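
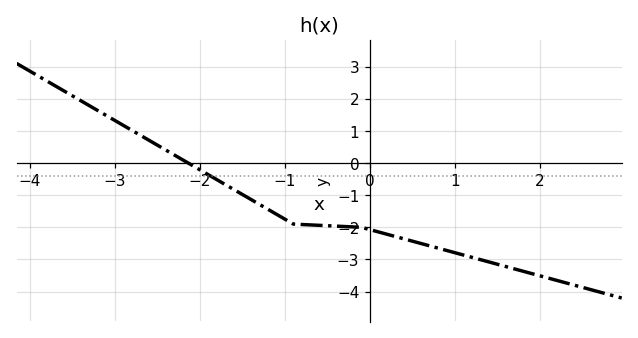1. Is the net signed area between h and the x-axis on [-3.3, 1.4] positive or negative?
negative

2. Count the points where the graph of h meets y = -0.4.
1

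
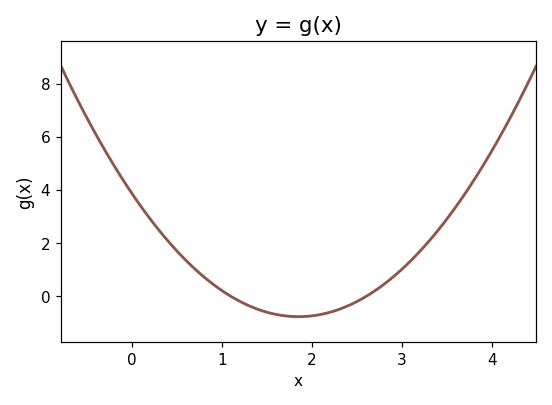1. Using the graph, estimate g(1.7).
-0.8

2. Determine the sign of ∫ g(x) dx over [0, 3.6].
positive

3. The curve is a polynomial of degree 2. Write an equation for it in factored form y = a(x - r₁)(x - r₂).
y = 1.35(x - 1.1)(x - 2.6)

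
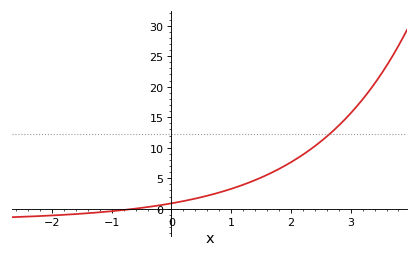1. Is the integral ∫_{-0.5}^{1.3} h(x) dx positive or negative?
positive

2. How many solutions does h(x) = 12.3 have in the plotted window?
1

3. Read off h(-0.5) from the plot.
0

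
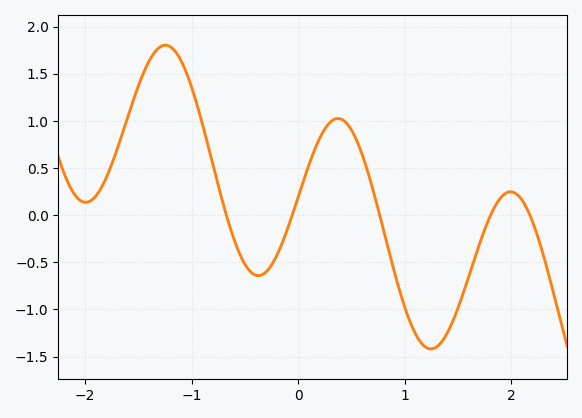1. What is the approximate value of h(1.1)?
-1.25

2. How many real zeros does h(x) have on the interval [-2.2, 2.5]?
5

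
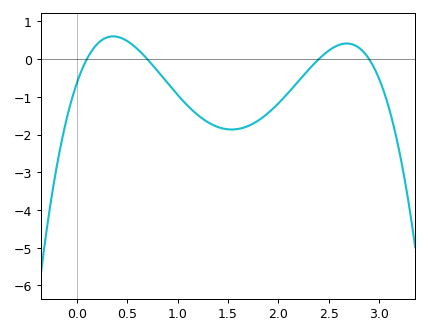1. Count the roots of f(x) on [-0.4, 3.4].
4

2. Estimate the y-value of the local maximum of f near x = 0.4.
0.605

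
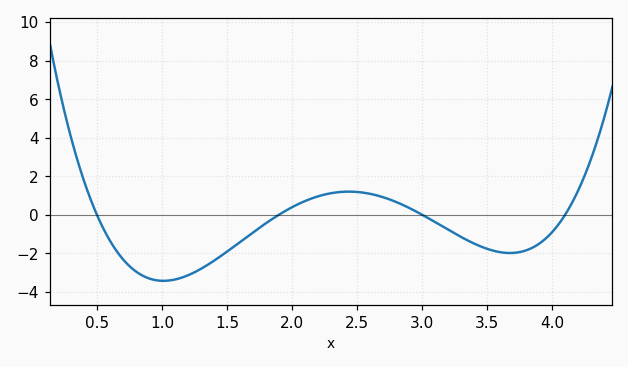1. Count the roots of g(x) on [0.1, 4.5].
4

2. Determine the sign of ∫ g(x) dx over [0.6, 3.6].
negative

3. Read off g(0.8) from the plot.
-2.95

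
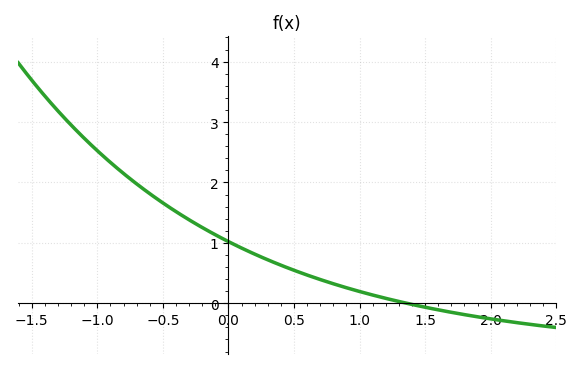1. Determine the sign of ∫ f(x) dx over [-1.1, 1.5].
positive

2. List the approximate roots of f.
1.4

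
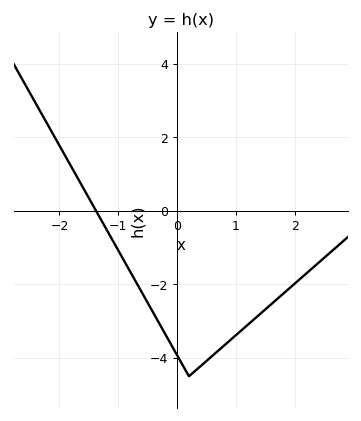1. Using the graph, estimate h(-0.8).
-1.65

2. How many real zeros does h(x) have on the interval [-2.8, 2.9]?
1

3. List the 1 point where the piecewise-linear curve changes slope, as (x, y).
(0.2, -4.5)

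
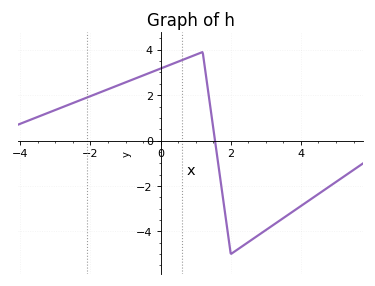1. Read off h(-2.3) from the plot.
1.77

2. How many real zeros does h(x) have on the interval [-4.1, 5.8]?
1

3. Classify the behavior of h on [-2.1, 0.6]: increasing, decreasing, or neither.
increasing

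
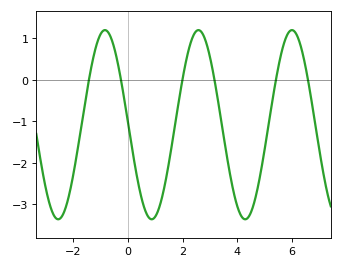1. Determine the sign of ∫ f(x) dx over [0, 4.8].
negative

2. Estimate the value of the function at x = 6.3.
0.8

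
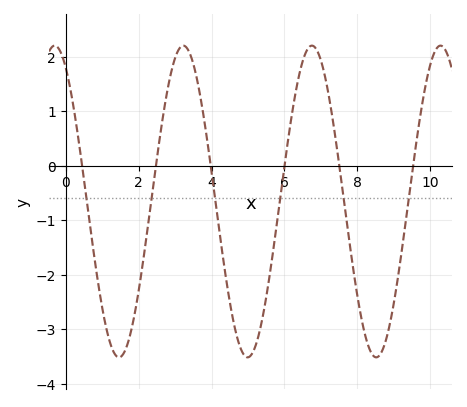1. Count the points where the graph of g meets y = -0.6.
6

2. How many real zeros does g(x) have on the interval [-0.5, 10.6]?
6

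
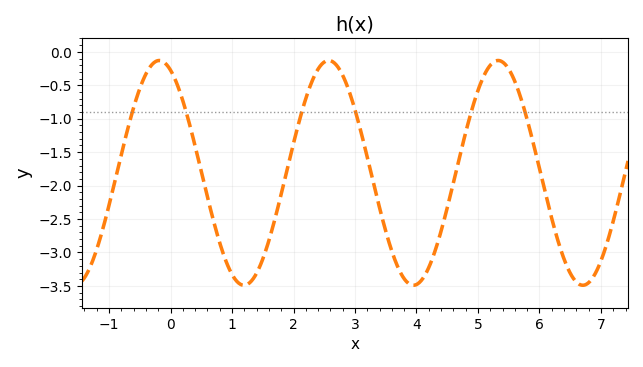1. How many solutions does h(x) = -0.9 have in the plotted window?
6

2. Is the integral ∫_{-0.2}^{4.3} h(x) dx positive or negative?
negative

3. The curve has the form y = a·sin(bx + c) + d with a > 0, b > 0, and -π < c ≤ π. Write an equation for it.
y = 1.68sin(2.28x + 1.99) - 1.81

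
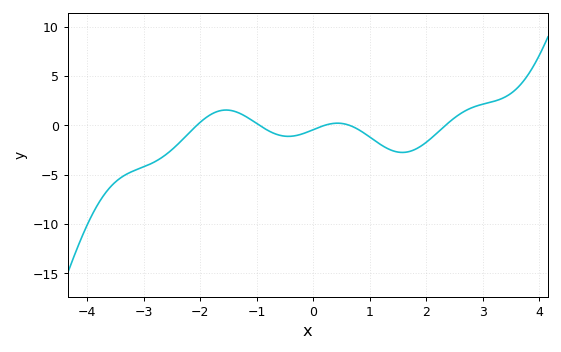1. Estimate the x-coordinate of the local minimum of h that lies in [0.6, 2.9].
1.58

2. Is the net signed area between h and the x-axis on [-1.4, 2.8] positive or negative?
negative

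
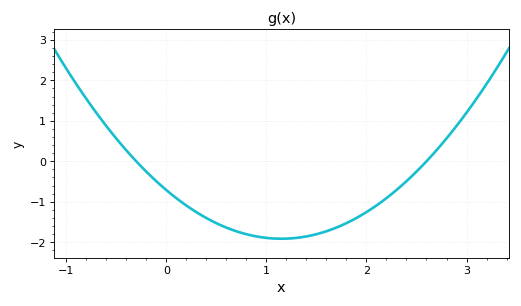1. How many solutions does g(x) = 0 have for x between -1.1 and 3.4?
2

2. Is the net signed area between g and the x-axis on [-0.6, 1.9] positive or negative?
negative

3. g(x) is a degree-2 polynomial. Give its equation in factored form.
y = 0.91(x + 0.3)(x - 2.6)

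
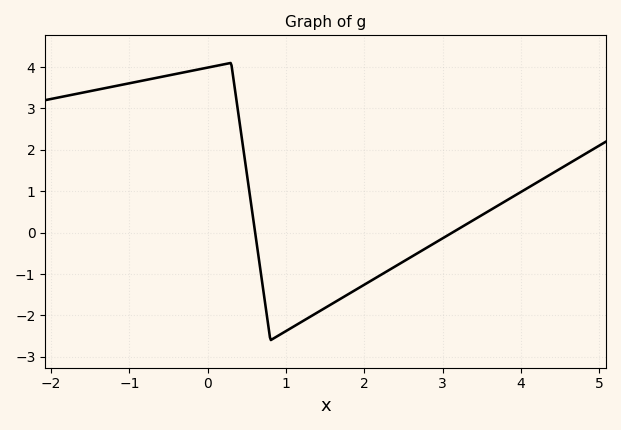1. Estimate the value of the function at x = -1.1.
3.6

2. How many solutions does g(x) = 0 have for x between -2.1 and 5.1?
2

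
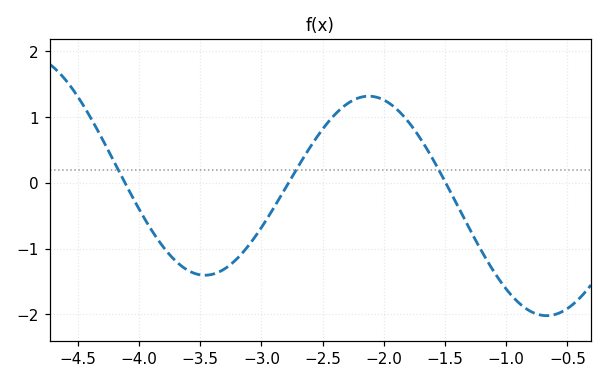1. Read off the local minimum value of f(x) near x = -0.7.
-2.02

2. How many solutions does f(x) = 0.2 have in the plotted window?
3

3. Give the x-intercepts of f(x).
-4.12, -2.78, -1.49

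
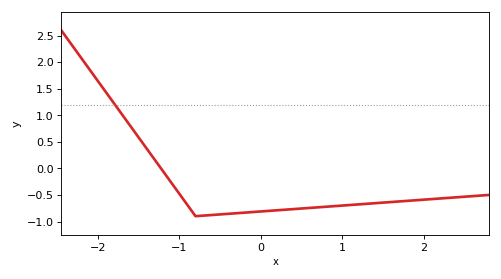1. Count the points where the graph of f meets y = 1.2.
1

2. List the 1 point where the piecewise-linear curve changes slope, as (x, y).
(-0.8, -0.9)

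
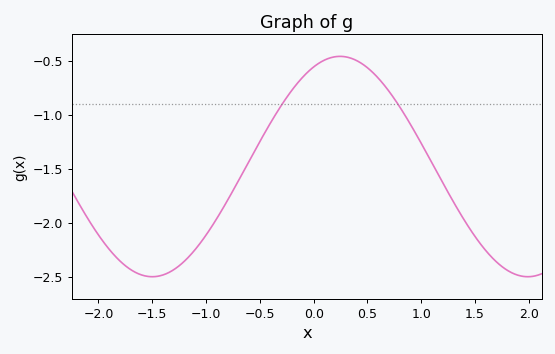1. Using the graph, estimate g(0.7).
-0.8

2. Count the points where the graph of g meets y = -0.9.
2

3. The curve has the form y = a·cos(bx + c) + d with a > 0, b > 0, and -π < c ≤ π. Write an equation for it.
y = 1.02cos(1.8x - 0.44) - 1.48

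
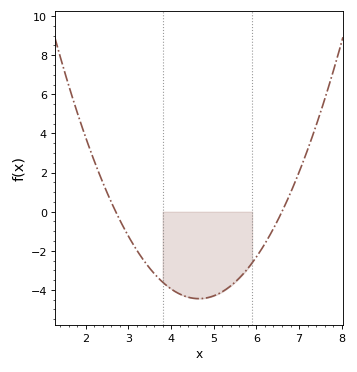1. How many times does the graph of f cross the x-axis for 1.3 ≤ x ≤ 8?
2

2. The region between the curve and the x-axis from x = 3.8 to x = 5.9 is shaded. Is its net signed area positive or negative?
negative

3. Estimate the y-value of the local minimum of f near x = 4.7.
-4.4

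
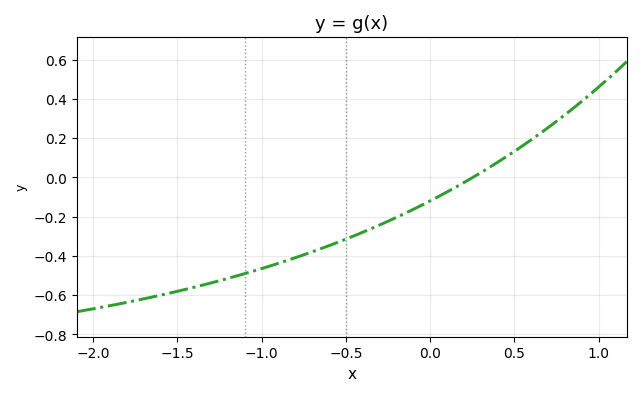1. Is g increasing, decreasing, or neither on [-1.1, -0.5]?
increasing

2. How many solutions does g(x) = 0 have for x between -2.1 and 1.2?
1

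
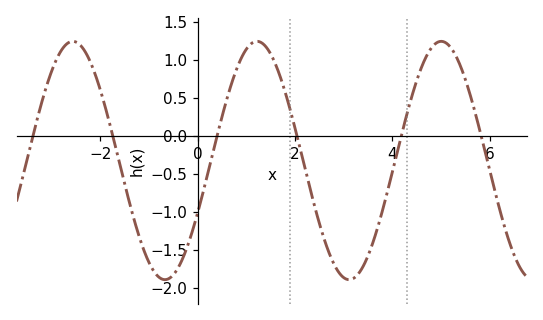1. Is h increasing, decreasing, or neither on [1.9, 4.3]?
neither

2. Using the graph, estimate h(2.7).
-1.54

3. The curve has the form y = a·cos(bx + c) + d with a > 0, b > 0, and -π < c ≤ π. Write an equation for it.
y = 1.57cos(1.66x - 2.02) - 0.32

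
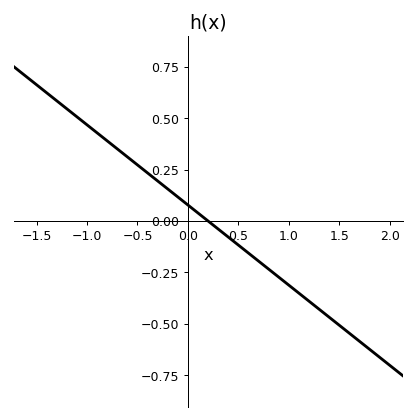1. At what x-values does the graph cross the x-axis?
0.2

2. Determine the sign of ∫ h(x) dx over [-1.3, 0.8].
positive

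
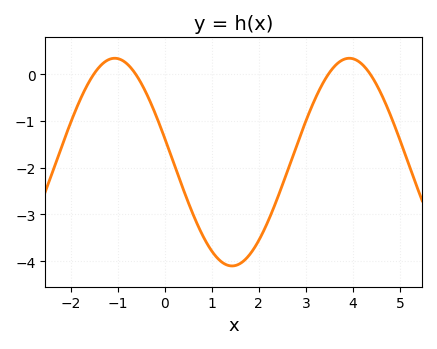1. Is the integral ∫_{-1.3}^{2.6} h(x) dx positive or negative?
negative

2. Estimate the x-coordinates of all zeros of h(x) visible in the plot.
-1.6, -0.6, 3.4, 4.4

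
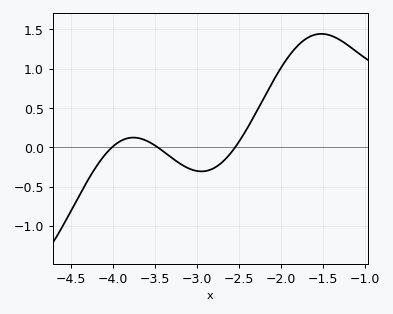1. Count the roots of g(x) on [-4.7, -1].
3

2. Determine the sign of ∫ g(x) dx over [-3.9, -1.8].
positive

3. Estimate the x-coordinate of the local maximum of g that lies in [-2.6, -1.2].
-1.5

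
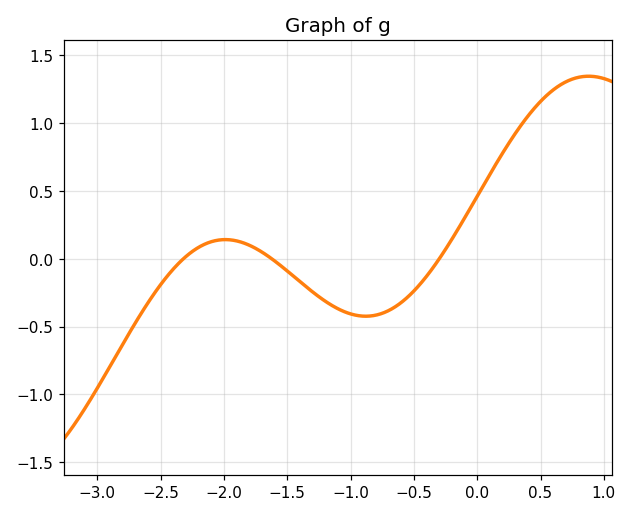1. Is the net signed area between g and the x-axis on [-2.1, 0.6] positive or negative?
positive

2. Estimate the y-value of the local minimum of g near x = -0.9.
-0.423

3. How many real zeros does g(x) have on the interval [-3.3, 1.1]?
3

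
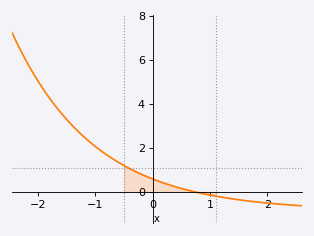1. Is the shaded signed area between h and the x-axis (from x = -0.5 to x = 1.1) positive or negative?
positive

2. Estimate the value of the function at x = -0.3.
0.919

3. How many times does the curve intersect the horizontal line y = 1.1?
1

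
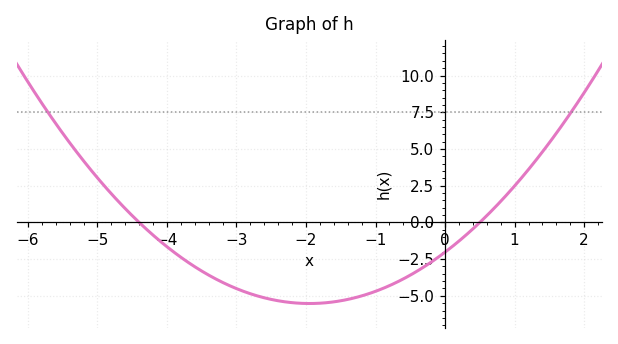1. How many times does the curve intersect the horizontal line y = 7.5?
2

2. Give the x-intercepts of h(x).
-4.4, 0.5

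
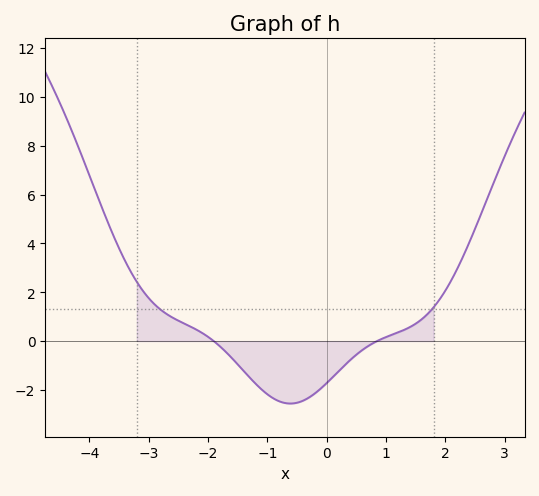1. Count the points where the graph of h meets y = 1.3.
2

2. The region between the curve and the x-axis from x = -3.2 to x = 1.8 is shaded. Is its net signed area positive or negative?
negative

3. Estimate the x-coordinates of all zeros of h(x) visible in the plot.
-1.9, 0.848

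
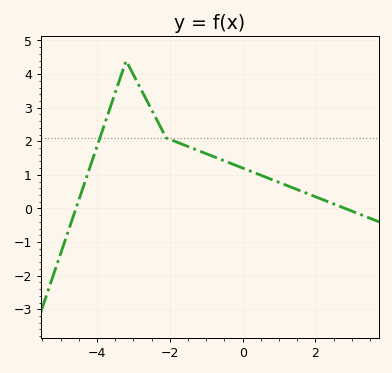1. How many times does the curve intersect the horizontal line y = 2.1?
2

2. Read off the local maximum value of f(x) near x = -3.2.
4.4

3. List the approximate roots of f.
-4.58, 2.81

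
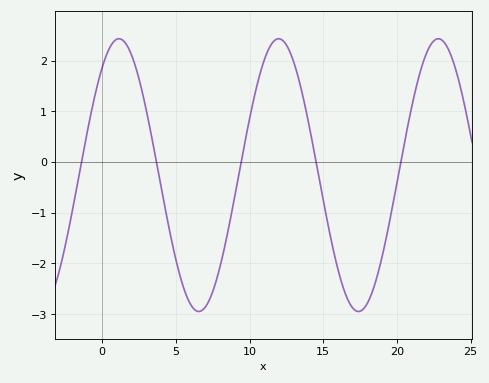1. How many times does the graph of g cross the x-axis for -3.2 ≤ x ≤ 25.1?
5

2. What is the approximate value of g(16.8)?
-2.79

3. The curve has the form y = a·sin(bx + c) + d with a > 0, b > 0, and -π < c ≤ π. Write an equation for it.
y = 2.69sin(0.58x + 0.91) - 0.26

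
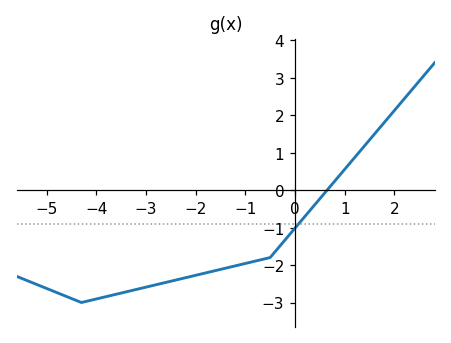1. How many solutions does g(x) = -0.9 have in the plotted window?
1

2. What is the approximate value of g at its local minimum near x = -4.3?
-3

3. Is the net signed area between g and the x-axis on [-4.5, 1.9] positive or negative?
negative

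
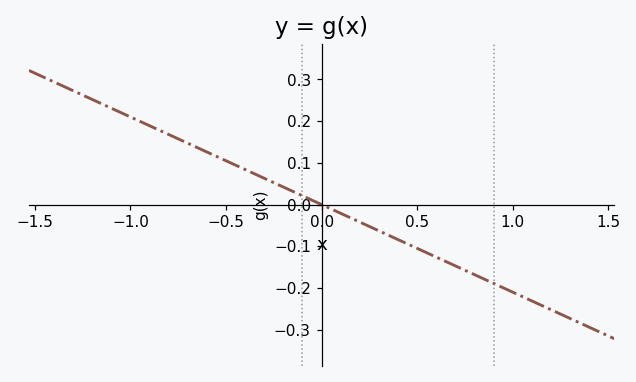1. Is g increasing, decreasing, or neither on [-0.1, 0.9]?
decreasing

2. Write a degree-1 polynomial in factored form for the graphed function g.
y = -0.21(x - 0)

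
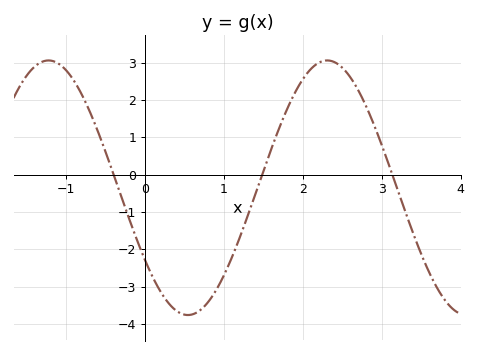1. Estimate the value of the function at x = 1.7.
1.2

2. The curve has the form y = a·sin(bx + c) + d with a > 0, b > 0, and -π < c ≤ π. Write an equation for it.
y = 3.41sin(1.8x - 2.5) - 0.35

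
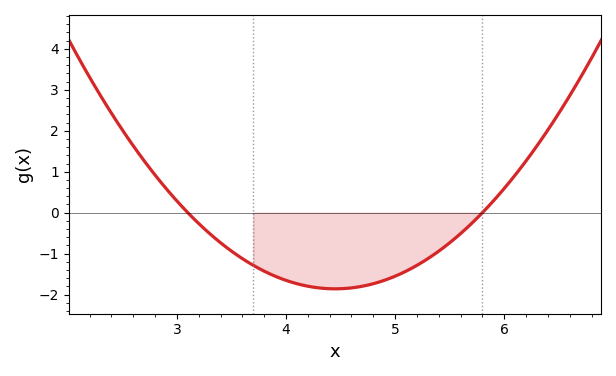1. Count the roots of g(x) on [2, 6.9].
2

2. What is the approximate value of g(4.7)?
-1.8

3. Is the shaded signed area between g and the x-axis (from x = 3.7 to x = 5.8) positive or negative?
negative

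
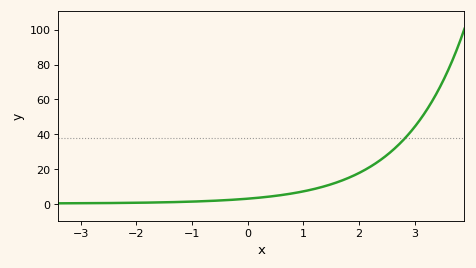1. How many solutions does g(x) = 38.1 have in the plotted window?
1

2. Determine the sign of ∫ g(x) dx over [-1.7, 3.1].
positive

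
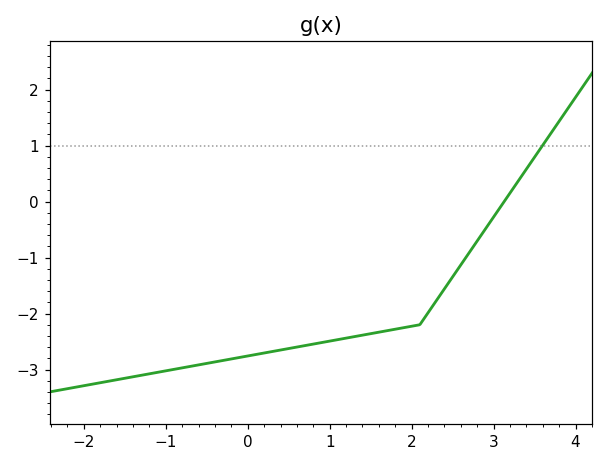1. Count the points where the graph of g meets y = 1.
1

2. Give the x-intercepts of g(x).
3.1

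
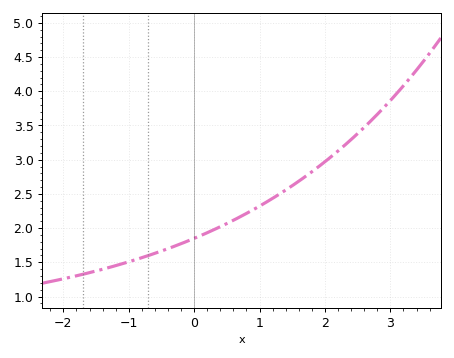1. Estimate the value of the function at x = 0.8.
2.2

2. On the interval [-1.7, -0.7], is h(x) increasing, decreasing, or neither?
increasing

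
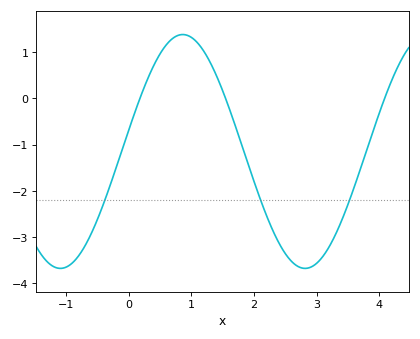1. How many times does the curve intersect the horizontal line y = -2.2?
3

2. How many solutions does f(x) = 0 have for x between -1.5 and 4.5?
3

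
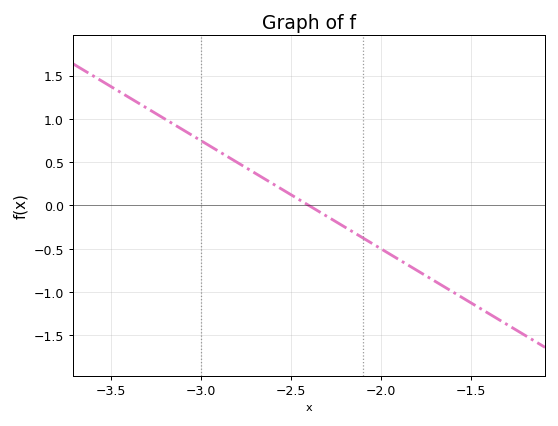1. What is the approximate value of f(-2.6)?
0.25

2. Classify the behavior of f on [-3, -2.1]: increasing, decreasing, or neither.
decreasing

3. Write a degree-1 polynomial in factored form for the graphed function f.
y = -1.25(x + 2.4)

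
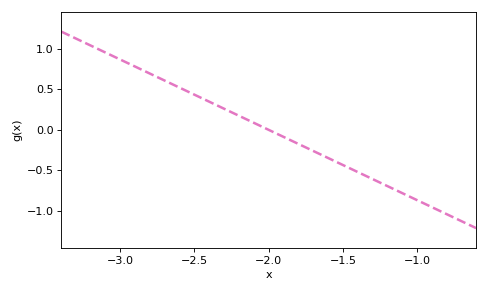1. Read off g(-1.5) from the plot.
-0.435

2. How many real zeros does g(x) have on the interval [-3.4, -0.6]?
1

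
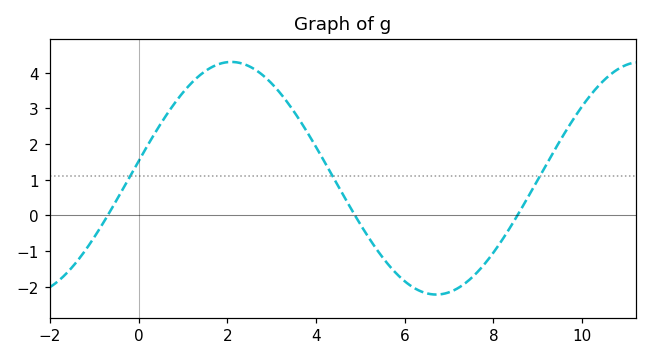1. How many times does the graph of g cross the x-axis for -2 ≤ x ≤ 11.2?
3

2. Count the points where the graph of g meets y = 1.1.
3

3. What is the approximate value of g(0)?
1.52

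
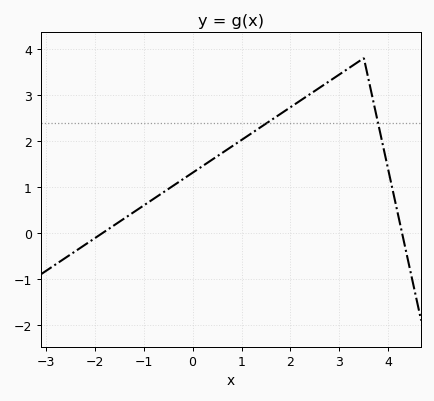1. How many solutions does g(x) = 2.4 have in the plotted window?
2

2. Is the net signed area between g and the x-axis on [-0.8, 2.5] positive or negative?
positive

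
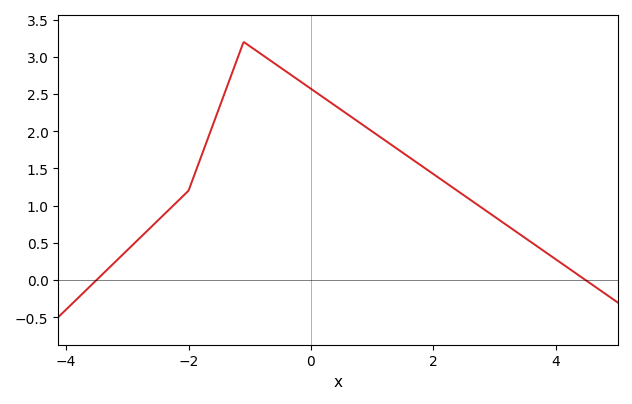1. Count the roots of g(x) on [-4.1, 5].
2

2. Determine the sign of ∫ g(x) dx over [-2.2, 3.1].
positive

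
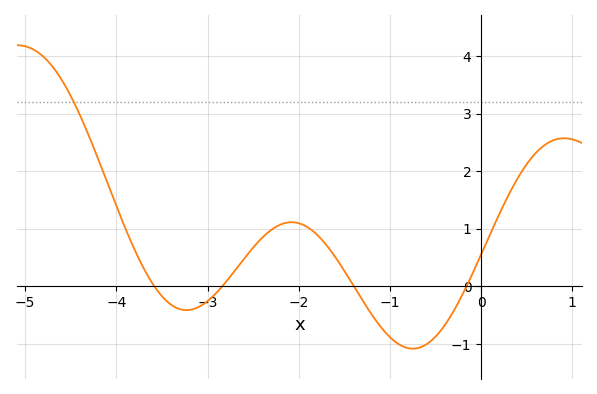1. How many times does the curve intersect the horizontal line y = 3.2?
1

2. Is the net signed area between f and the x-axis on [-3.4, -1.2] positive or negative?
positive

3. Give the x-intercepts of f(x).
-3.6, -2.8, -1.4, -0.2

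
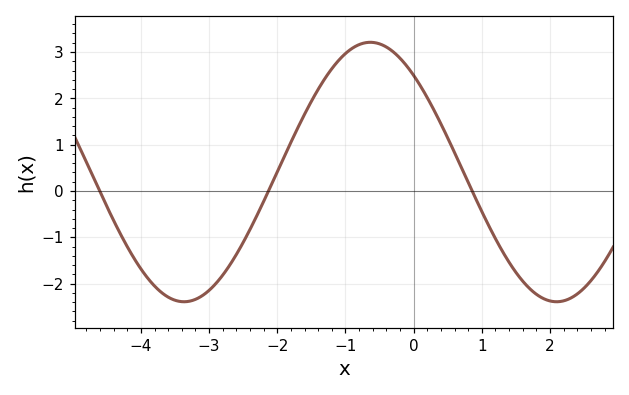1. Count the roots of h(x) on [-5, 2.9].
3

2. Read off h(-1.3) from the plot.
2.43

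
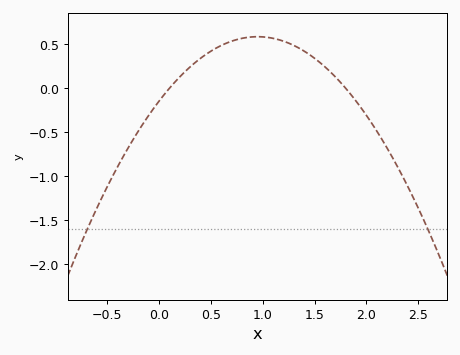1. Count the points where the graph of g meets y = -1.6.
2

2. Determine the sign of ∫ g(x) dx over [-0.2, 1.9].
positive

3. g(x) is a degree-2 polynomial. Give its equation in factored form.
y = -0.81(x - 0.1)(x - 1.8)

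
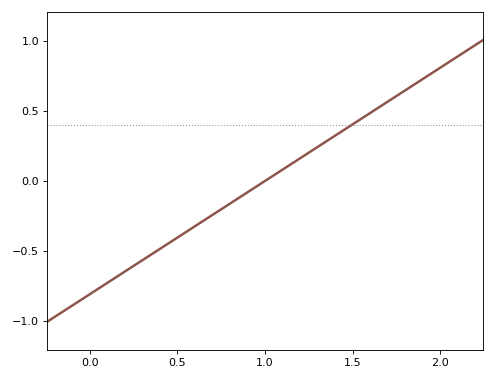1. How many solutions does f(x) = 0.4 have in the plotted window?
1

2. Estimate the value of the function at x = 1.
0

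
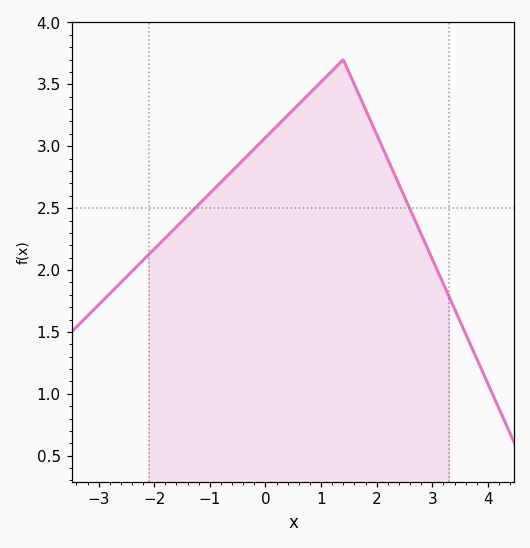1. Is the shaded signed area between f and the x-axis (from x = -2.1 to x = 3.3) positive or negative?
positive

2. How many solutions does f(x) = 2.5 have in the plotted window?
2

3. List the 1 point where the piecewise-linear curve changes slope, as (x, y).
(1.4, 3.7)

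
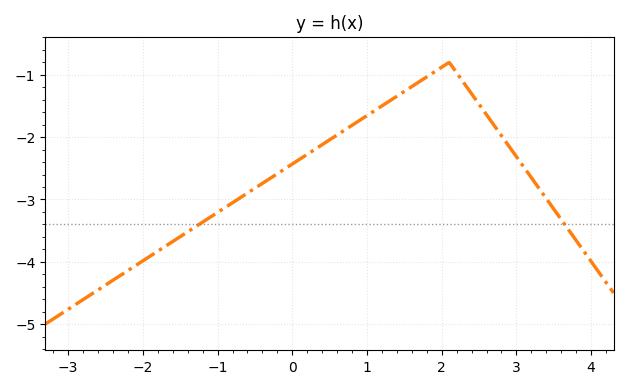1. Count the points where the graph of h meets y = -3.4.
2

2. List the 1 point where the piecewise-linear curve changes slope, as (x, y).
(2.1, -0.8)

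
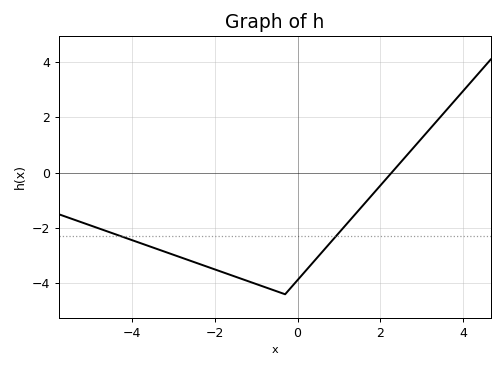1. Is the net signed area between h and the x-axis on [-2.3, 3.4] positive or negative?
negative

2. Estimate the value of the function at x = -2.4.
-3.29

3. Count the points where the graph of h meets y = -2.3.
2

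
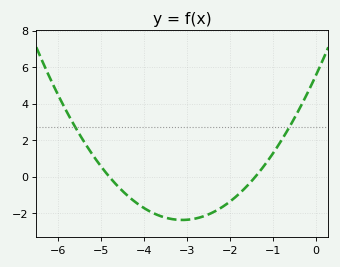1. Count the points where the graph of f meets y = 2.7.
2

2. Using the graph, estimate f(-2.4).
-1.97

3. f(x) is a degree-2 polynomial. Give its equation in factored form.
y = 0.82(x + 4.8)(x + 1.4)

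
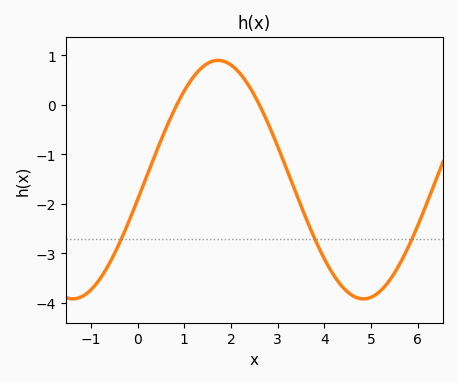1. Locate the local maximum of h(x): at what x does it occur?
1.72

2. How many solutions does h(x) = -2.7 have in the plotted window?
3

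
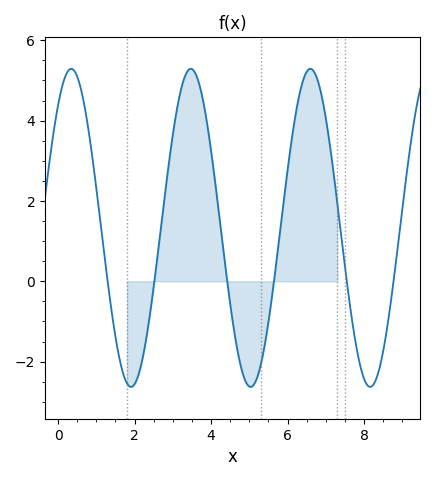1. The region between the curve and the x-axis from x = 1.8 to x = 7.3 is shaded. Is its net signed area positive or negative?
positive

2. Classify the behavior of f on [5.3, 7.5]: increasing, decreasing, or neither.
neither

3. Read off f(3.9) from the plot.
3.9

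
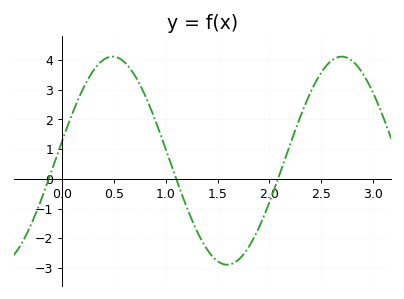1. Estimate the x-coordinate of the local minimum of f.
1.59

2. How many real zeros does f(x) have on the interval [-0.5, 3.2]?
3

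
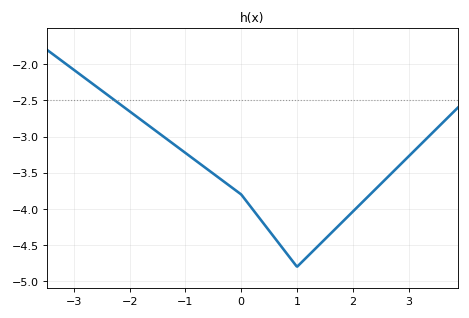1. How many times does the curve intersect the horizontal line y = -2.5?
1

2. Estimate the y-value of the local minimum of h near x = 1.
-4.8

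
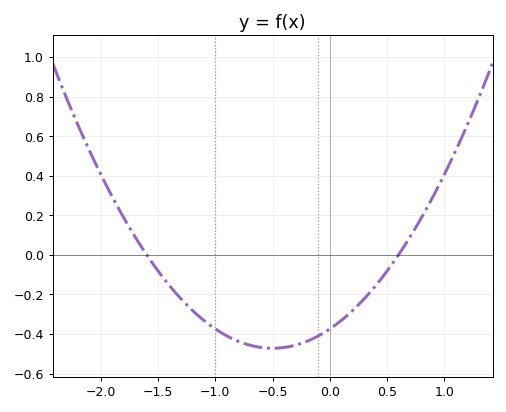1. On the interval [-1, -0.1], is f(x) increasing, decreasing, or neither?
neither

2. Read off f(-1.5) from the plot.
-0.08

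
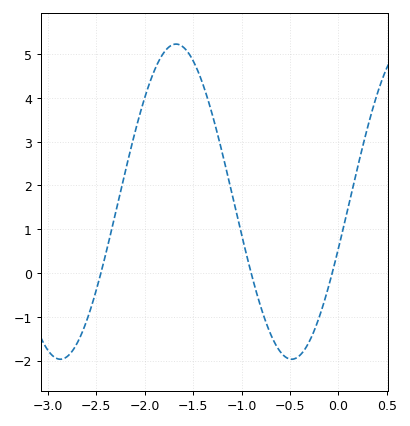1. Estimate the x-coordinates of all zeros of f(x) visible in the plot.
-2.45, -0.901, -0.064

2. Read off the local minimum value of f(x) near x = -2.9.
-1.97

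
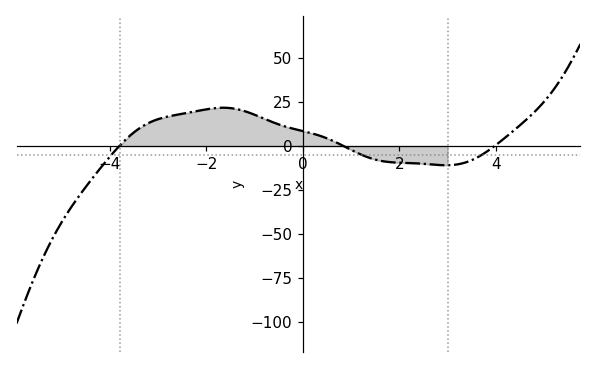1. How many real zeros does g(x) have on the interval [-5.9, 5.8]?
3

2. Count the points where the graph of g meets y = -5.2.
3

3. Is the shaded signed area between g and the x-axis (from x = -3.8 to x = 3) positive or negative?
positive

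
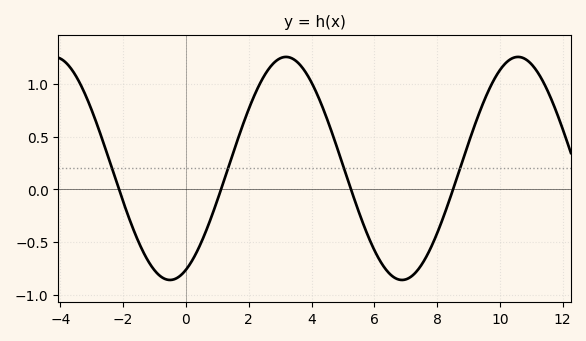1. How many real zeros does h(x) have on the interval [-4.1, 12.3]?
4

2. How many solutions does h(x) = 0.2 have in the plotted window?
4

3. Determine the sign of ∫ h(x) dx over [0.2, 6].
positive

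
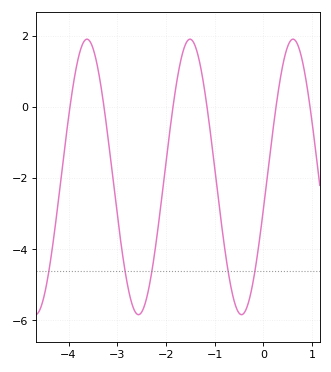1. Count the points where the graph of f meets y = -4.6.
5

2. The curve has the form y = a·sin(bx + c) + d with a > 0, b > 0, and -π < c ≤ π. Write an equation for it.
y = 3.87sin(3x - 0.24) - 1.97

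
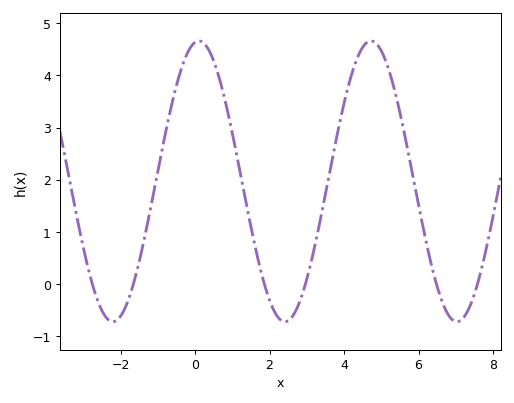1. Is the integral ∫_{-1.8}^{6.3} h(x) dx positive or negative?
positive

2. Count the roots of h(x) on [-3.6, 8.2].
6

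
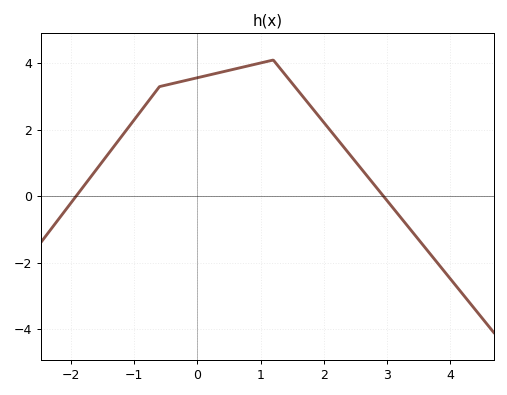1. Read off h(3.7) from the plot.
-1.78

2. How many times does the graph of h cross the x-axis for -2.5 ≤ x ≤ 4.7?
2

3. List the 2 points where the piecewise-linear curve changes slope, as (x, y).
(-0.6, 3.3); (1.2, 4.1)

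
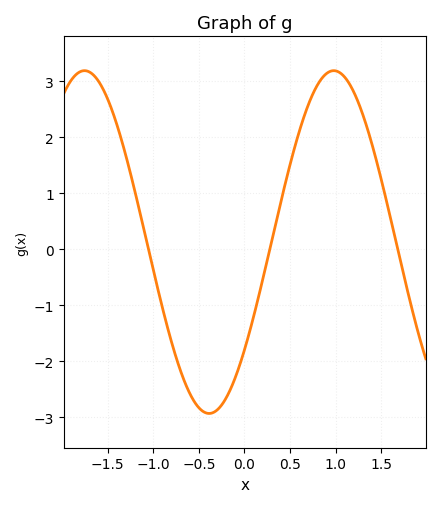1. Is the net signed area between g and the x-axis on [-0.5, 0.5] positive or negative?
negative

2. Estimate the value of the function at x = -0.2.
-2.65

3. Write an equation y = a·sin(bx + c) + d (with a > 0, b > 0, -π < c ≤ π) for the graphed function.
y = 3.06sin(2.3x - 0.682) + 0.13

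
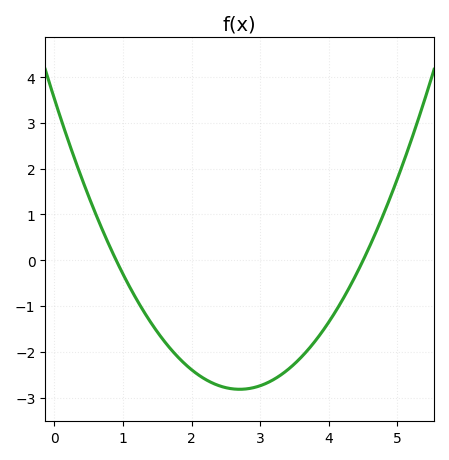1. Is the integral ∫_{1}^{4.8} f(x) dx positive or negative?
negative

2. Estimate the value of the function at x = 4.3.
-0.6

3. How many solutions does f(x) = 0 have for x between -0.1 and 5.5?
2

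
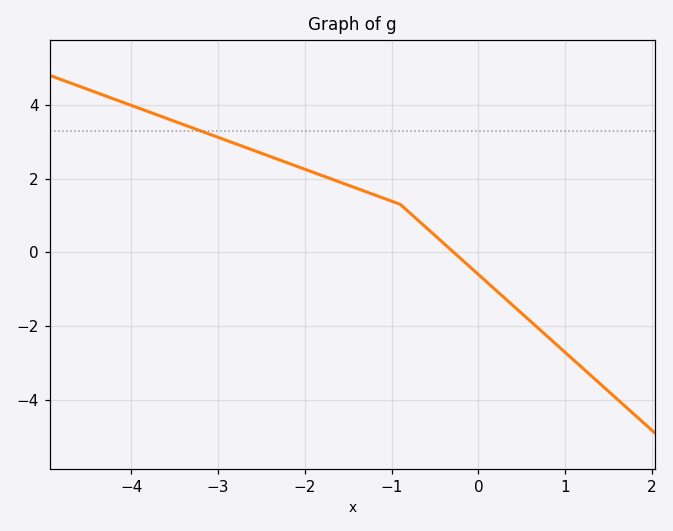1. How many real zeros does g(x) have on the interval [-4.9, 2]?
1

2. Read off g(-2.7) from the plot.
2.8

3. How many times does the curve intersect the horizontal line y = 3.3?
1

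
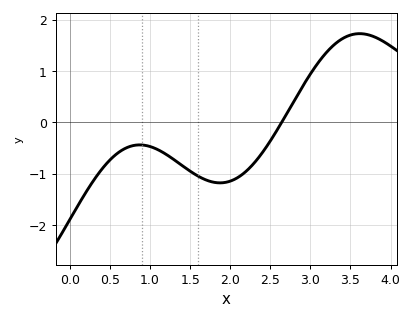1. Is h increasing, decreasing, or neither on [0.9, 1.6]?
decreasing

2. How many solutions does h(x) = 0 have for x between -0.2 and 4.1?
1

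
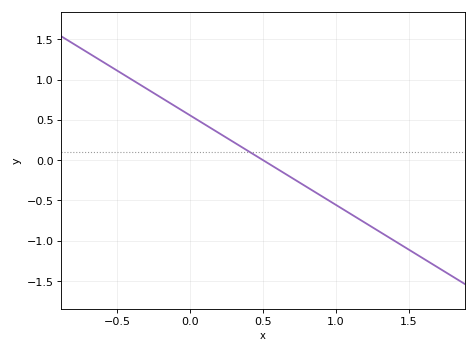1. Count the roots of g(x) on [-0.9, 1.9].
1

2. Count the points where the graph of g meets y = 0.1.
1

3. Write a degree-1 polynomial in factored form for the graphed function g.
y = -1.11(x - 0.5)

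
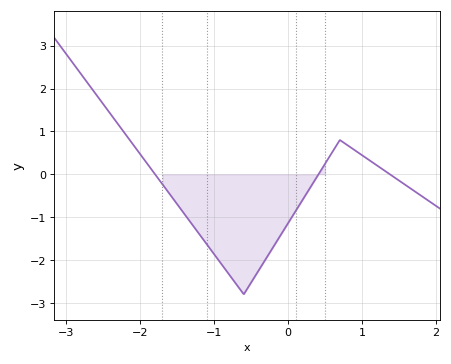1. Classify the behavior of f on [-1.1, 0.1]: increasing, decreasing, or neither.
neither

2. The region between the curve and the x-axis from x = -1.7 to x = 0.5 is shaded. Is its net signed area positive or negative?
negative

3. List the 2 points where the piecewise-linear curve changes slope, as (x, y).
(-0.6, -2.8); (0.7, 0.8)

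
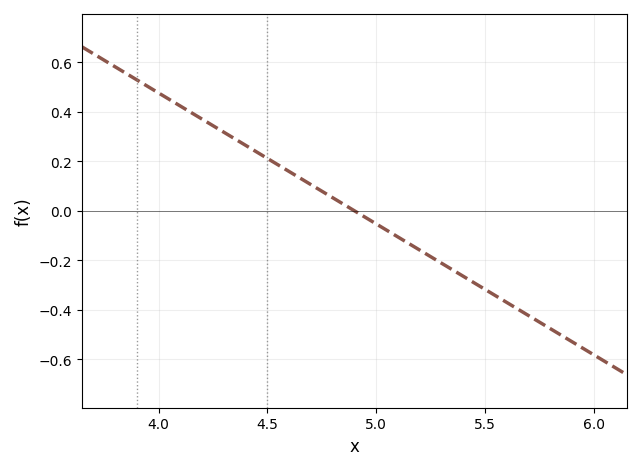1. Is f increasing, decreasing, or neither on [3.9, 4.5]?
decreasing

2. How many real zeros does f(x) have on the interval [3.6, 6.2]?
1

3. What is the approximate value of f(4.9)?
0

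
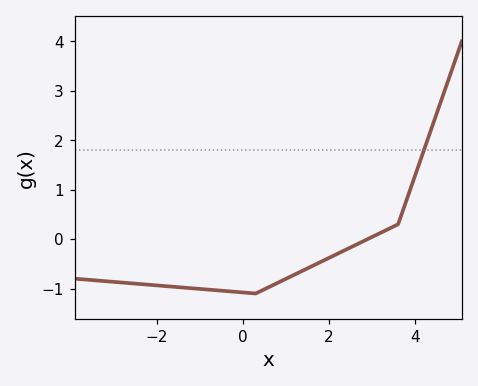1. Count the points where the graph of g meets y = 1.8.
1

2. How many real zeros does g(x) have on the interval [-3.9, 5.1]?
1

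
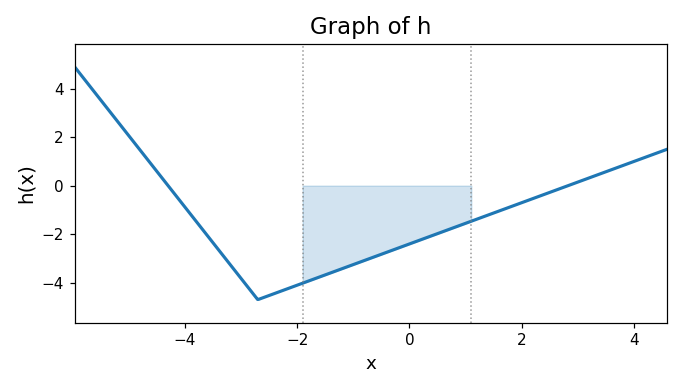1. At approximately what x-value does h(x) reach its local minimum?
-2.7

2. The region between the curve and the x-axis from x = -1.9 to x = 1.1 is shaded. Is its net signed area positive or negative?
negative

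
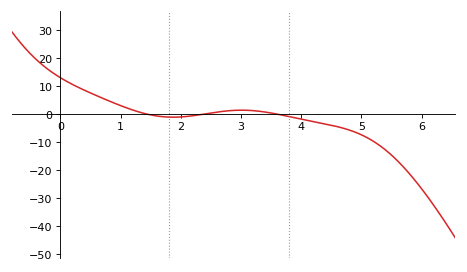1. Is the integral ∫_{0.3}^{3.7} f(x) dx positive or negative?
positive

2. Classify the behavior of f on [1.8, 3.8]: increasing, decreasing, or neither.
neither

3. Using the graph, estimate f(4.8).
-6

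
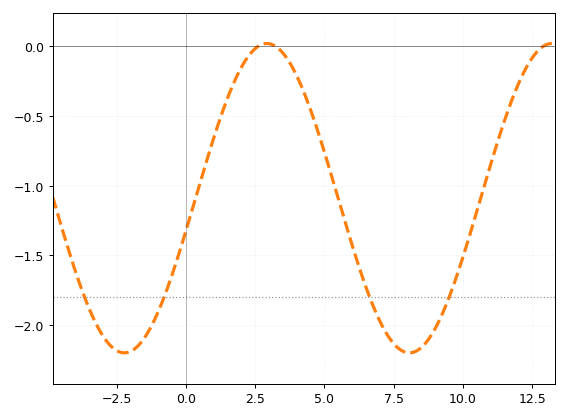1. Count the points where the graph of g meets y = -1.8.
4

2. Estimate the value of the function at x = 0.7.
-0.85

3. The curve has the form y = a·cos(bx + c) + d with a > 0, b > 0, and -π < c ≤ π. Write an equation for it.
y = 1.11cos(0.61x - 1.8) - 1.09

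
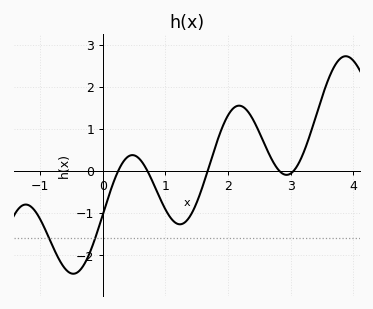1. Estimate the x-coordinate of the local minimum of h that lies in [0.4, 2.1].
1.23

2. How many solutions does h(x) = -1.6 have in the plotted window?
2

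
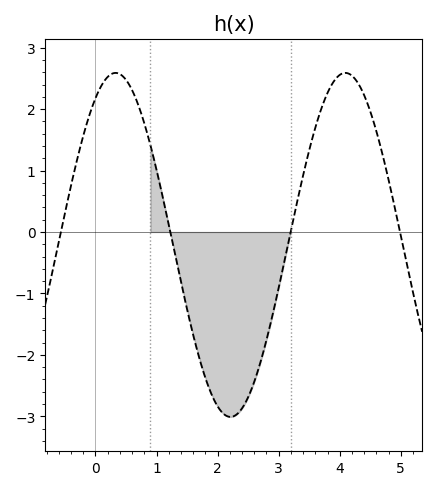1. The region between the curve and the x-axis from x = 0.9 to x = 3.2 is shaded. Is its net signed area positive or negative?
negative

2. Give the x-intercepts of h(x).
-0.566, 1.22, 3.2, 4.99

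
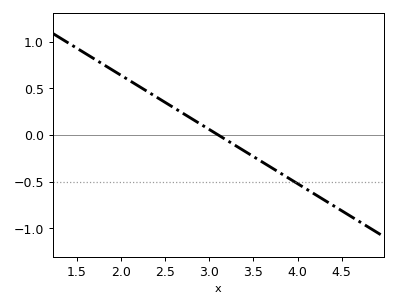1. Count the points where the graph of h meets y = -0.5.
1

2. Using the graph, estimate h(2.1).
0.58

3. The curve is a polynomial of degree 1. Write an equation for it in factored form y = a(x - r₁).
y = -0.58(x - 3.1)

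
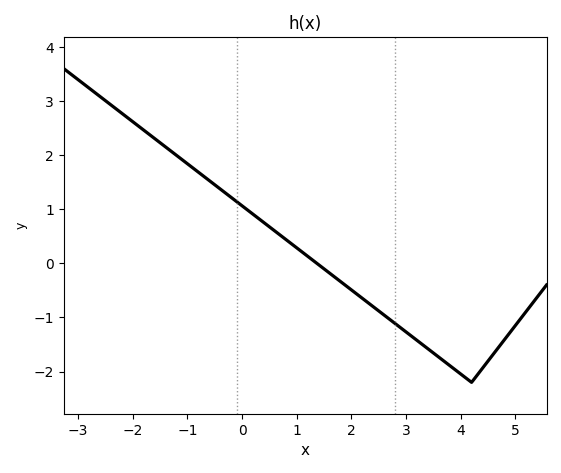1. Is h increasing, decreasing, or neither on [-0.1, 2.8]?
decreasing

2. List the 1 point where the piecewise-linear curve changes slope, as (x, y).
(4.2, -2.2)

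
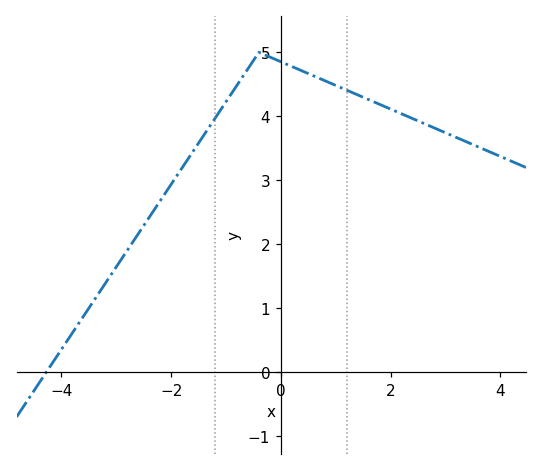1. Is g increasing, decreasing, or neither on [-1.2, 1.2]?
neither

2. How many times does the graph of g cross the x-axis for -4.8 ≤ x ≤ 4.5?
1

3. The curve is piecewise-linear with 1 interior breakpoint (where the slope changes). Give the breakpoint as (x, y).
(-0.4, 5)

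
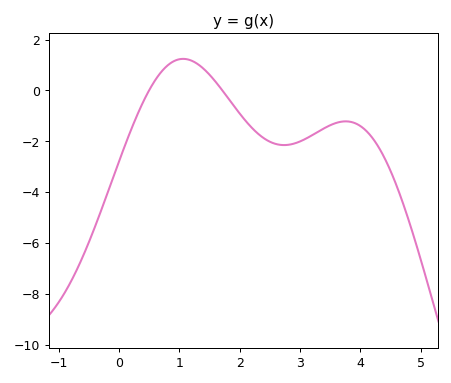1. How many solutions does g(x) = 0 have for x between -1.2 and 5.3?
2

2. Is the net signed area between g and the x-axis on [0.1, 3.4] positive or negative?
negative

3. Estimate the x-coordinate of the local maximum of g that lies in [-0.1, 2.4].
1.1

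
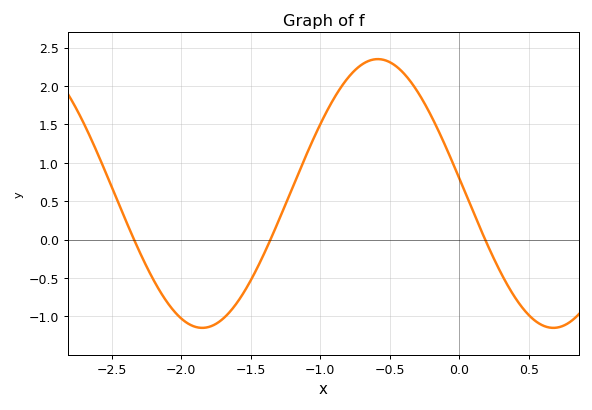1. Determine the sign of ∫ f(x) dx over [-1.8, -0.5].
positive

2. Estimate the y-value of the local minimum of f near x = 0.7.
-1.15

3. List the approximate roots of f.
-2.34, -1.36, 0.185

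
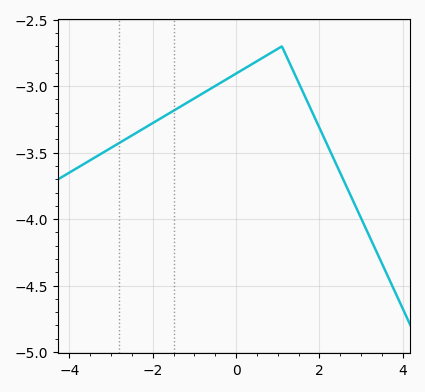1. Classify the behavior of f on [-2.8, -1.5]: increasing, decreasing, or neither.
increasing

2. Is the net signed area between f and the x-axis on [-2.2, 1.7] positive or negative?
negative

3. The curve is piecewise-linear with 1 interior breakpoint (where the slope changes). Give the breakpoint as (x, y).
(1.1, -2.7)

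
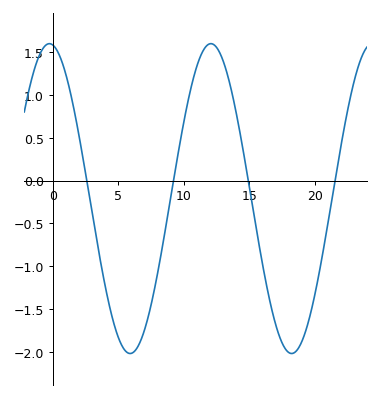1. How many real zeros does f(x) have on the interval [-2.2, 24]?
4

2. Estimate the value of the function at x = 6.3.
-2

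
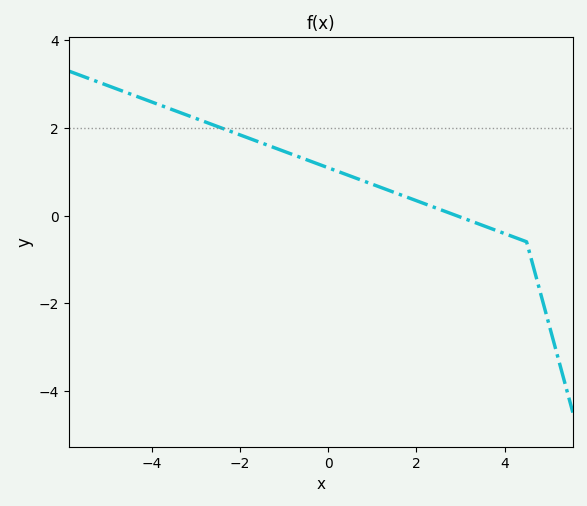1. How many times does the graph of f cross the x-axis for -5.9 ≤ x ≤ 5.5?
1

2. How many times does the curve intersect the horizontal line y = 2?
1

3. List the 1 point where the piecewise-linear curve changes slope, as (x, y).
(4.5, -0.6)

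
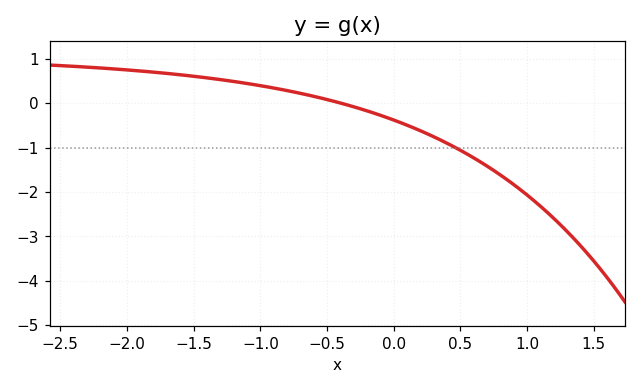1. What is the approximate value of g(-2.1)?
0.8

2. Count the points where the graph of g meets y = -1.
1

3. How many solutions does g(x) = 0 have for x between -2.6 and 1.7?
1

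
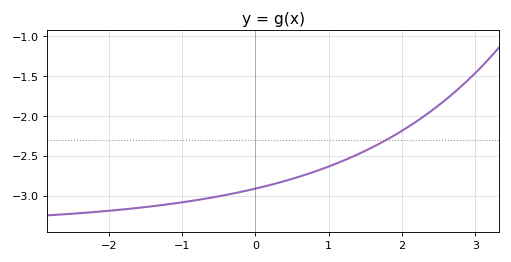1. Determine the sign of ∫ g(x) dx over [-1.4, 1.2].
negative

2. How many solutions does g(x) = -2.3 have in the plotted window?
1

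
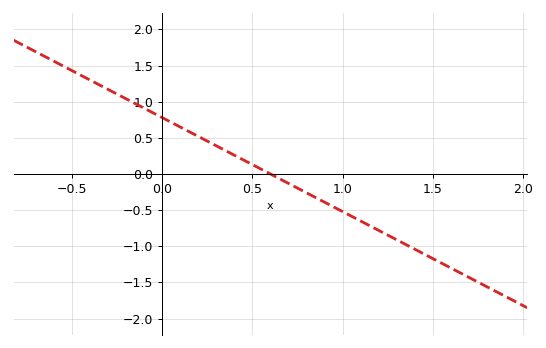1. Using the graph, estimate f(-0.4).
1.3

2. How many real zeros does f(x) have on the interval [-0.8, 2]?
1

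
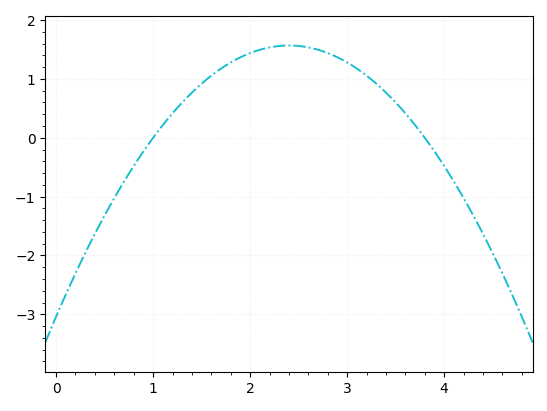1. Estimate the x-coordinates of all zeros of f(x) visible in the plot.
1, 3.8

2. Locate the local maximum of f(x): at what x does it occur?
2.4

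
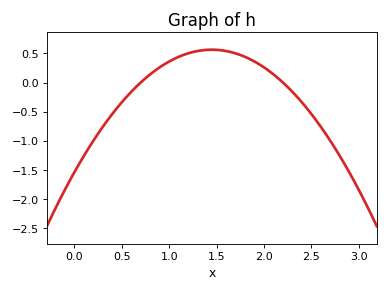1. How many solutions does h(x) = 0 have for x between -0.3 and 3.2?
2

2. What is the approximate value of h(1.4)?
0.56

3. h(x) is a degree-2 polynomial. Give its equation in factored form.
y = -1(x - 0.7)(x - 2.2)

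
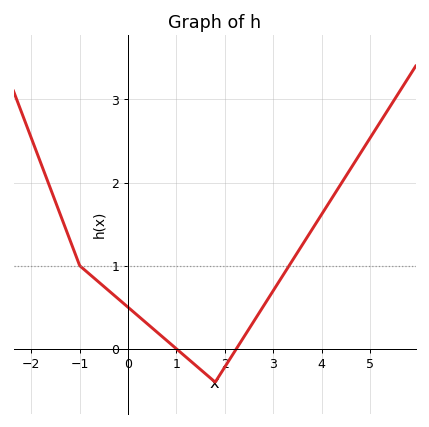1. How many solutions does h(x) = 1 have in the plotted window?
2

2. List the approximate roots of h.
1, 2.24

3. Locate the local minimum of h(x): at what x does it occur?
1.8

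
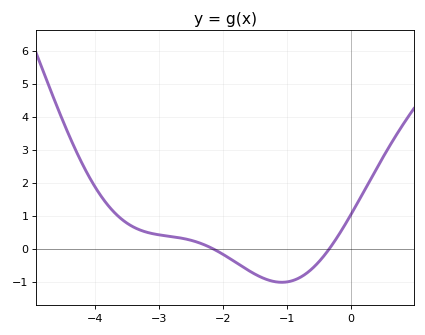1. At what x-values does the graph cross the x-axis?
-2.16, -0.334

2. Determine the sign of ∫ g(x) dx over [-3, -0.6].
negative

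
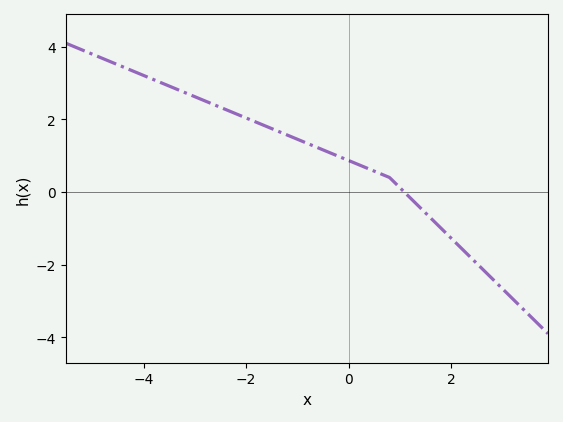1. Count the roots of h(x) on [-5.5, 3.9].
1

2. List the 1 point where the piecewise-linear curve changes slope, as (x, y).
(0.8, 0.4)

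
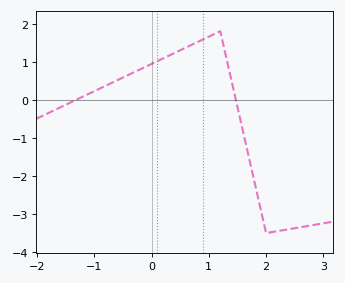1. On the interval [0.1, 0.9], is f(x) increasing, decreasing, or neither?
increasing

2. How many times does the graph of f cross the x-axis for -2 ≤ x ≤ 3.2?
2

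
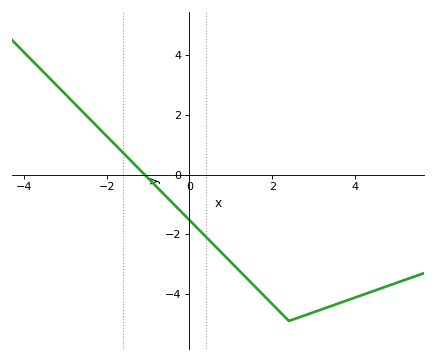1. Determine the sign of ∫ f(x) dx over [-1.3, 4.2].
negative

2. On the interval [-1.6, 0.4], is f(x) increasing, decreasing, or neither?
decreasing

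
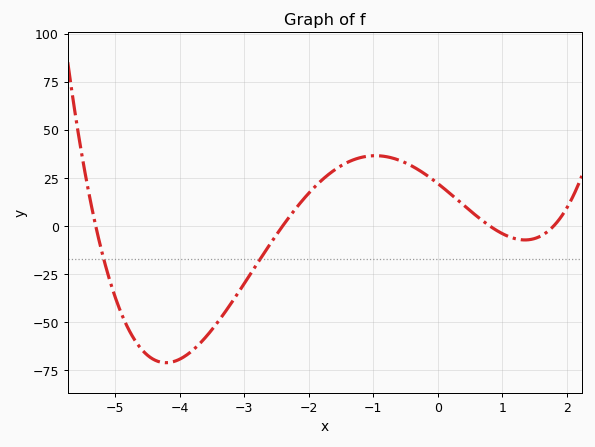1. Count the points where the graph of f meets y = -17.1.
2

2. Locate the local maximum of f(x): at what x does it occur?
-1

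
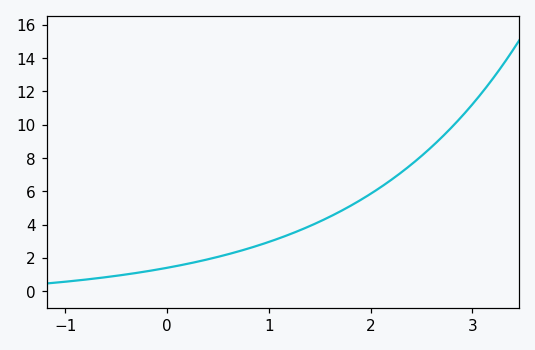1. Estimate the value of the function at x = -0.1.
1.2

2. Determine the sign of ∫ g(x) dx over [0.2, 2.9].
positive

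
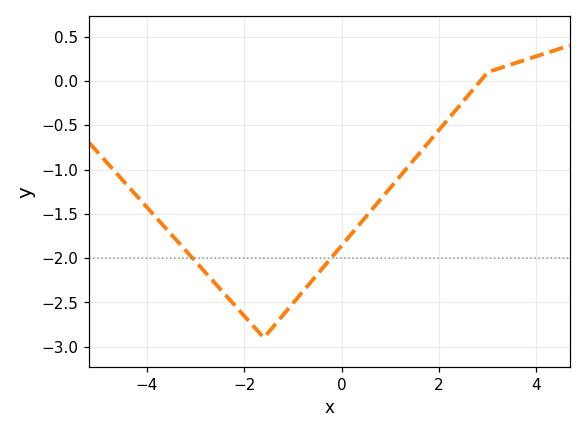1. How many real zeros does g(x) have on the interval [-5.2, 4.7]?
1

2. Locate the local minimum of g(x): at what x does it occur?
-1.6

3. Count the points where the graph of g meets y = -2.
2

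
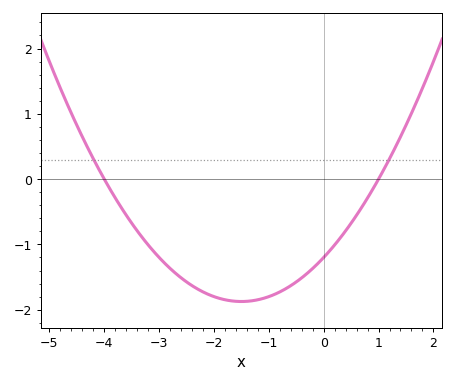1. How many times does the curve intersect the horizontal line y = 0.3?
2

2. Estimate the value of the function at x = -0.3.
-1.4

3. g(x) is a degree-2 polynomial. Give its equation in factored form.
y = 0.3(x + 4)(x - 1)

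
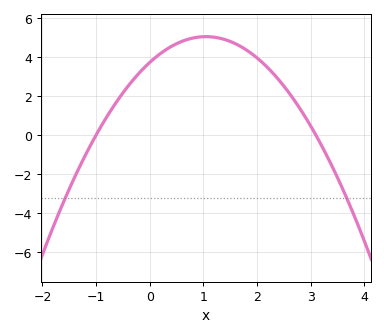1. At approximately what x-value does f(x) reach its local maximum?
1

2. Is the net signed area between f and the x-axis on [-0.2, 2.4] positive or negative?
positive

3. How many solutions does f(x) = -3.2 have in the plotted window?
2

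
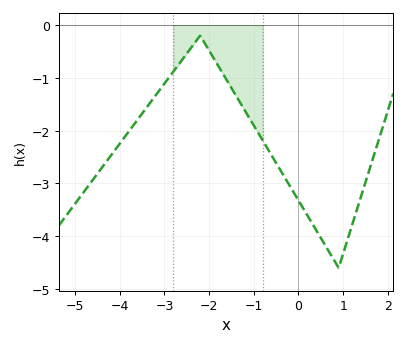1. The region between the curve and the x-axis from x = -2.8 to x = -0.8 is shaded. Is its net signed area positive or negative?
negative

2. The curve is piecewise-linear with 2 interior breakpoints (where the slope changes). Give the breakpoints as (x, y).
(-2.2, -0.2); (0.9, -4.6)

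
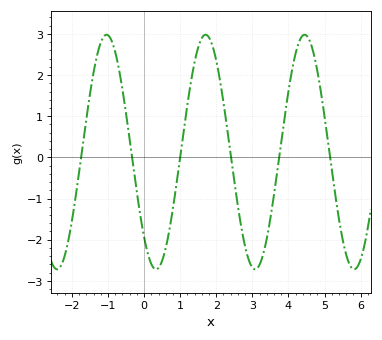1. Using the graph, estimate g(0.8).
-1.24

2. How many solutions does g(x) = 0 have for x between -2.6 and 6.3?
6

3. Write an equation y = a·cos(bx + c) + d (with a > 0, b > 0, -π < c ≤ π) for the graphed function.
y = 2.85cos(2.29x + 2.38) + 0.13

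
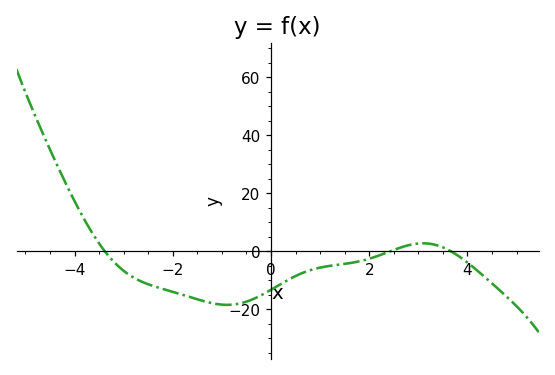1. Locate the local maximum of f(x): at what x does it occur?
3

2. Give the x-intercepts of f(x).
-3.4, 2.4, 3.6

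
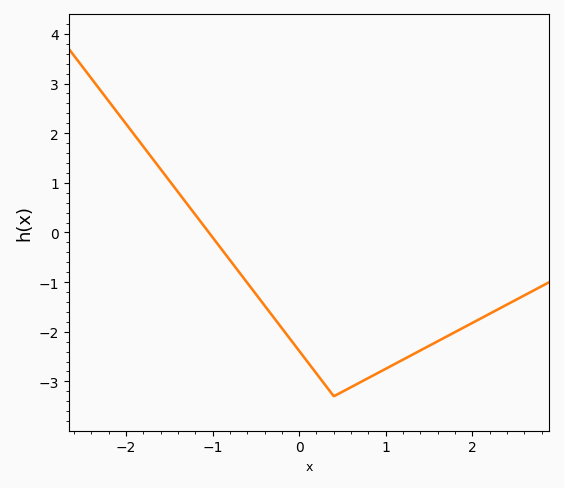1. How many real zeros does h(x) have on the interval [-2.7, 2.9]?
1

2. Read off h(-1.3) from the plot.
0.6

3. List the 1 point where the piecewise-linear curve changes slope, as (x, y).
(0.4, -3.3)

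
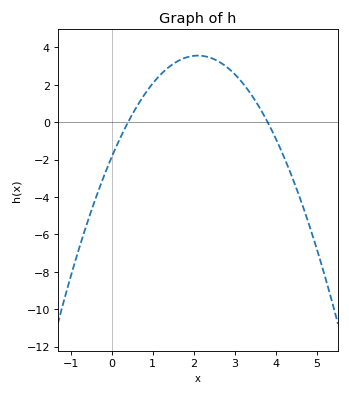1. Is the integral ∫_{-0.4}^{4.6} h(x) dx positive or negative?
positive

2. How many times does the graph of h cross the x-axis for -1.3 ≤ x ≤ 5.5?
2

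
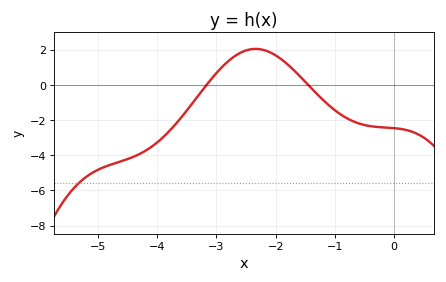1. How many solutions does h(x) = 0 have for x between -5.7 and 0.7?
2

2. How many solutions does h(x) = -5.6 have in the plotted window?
1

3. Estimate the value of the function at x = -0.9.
-1.68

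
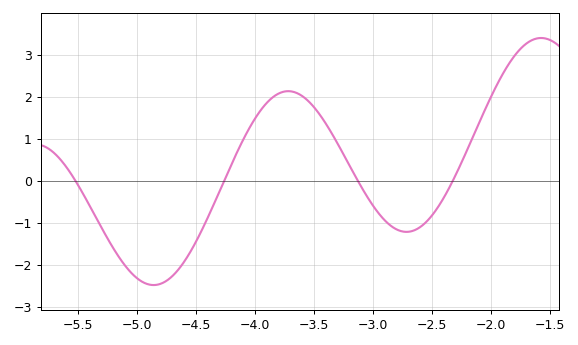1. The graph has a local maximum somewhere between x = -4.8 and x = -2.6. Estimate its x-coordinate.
-3.7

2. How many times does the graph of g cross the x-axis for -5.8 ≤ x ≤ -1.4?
4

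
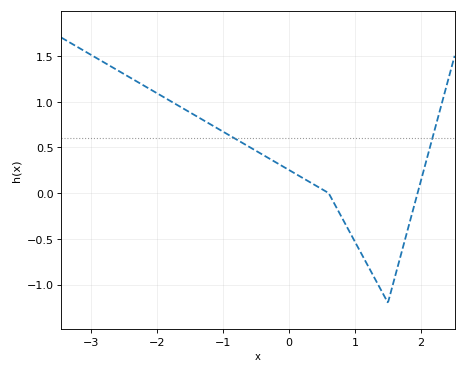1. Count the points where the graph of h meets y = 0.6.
2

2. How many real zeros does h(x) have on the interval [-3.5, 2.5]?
2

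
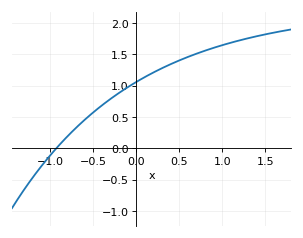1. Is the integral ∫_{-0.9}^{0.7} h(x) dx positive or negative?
positive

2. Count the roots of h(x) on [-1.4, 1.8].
1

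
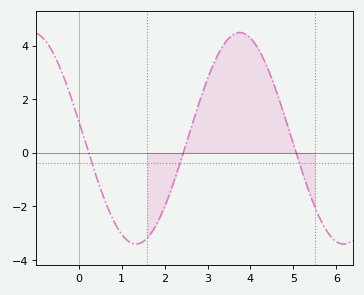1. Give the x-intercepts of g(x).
0.229, 2.43, 5.06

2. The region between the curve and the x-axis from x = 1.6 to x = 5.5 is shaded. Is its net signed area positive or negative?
positive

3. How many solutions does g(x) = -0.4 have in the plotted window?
3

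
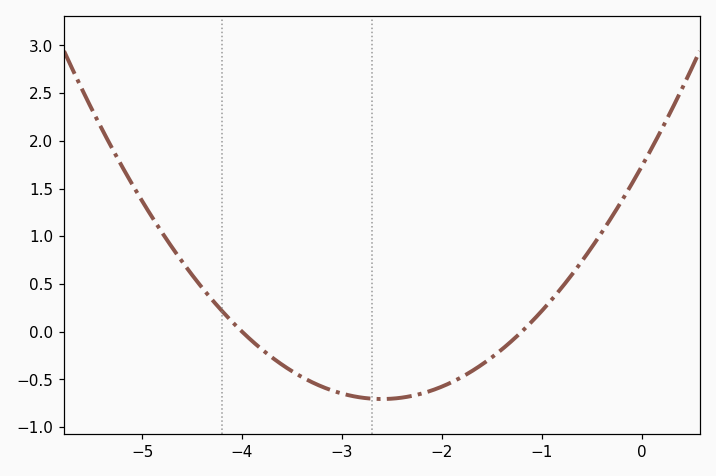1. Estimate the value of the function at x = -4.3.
0.335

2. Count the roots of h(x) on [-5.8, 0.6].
2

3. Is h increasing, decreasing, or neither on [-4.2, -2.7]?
decreasing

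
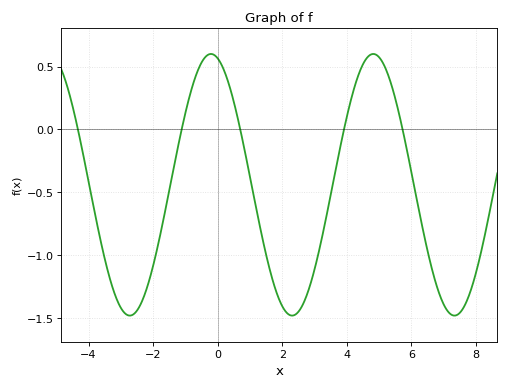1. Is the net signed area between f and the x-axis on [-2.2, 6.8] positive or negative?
negative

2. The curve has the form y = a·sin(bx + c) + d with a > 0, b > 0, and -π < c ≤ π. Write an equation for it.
y = 1.04sin(1.25x + 1.83) - 0.44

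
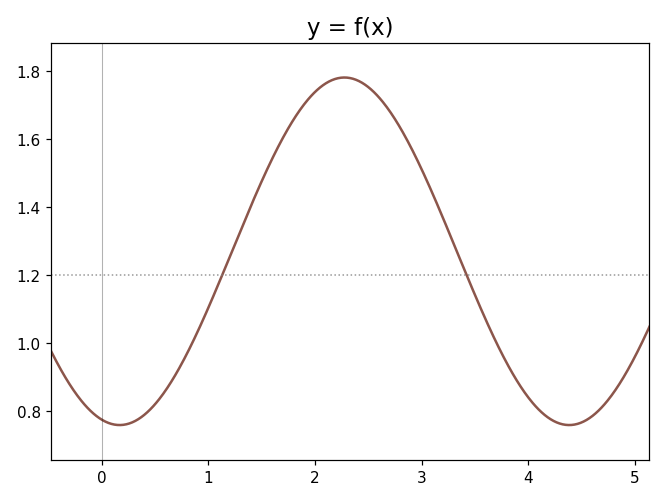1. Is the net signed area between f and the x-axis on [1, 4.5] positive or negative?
positive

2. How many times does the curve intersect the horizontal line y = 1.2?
2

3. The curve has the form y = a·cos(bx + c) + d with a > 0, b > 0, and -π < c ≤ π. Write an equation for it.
y = 0.51cos(1.5x + 2.9) + 1.27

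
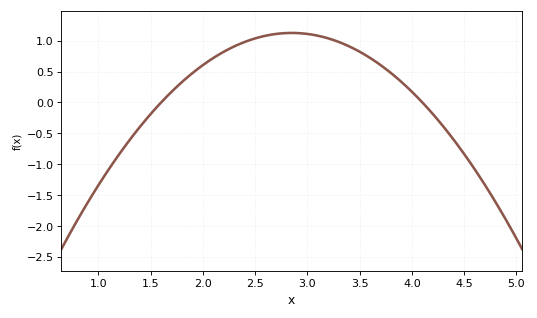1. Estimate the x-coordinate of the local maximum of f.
2.8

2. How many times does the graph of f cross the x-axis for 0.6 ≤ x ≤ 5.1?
2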